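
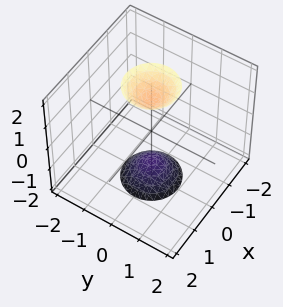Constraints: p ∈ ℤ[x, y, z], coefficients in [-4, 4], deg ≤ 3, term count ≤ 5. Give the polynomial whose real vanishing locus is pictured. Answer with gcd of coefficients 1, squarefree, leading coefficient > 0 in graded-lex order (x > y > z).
(a) I count 2 distinct pieces. Treating them together as one polynomial.
(b) deg p = 2. Two separate bowl-shaped sheets opening away from each other; a quadric.
(c) By symmetry, the surface is invariant under rotation about z: p = q(x² + y², z); the z ↦ −z reflection is a symmetry, so z appears only in even powers.
(d) From the visible intercepts: a circular section at z = -2 has radius between 0 and 1; it misses every integer gridline on the y-axis.
(e) These observations pin down the coefficients.

3*x^2 + 3*y^2 - z^2 + 2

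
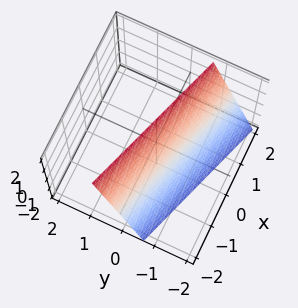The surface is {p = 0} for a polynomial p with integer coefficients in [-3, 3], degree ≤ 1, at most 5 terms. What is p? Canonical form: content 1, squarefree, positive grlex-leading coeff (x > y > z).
deg p = 1. Every cross-section is a straight line — this is a plane.
Observable constraints: it meets the x-axis at x = -2 (among the integer gridlines); one z-axis crossing is at z = 2.
Putting this together gives p.

x + 3*y - z + 2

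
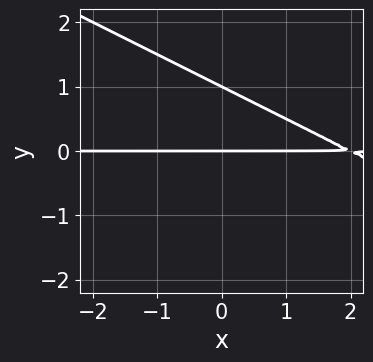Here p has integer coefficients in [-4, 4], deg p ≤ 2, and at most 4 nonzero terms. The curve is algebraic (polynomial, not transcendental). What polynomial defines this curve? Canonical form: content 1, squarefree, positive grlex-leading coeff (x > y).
x*y + 2*y^2 - 2*y

(a) deg p = 2.
(b) Observable constraints: among the integer gridlines, it crosses the y-axis at y ∈ {0, 1}; the visible x-axis segment lies entirely on the curve.
(c) Fitting integer coefficients to these (and the overall shape) gives p.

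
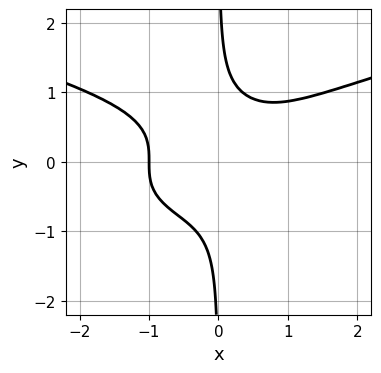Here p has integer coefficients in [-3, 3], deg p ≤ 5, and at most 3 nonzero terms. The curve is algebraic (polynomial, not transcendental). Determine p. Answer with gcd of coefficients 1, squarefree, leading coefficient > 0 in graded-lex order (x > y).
1. The degree is 4 — no degree-3 curve has this shape.
2. Against the integer gridlines: it crosses the x-axis at the gridline x = -1; no y-intercept at any integer in the box.
3. The integer polynomial consistent with all of this is the stated p.

3*x*y^3 - x^3 - 1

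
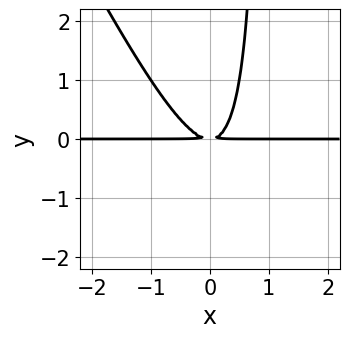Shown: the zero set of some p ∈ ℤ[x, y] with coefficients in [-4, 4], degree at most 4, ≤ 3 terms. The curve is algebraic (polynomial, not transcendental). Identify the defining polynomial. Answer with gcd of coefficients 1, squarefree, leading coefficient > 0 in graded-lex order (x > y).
(a) deg p = 3.
(b) Checking where it meets the axes: the visible x-axis segment lies entirely on the curve.
(c) Solving for integer coefficients yields p as stated.

2*x^2*y + x*y^2 - y^2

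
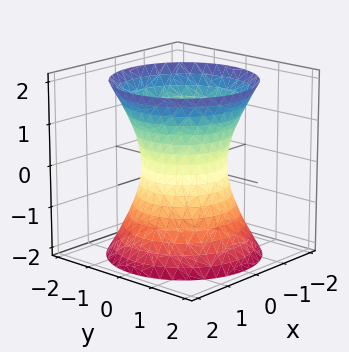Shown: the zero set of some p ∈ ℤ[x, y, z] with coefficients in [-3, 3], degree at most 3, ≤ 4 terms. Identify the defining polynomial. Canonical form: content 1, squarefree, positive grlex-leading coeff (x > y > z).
Degree: a generic line meets the surface in up to 2 points, so deg p = 2.
By symmetry, the z-axis is an axis of rotation, so x and y enter only as x² + y².
Checking where it meets the axes: it misses every integer gridline on the z-axis; a circular section at z = 1 has radius between 1 and 2; among the integer gridlines, it crosses the y-axis at y ∈ {-1, 1}; the x-axis gridline crossings are at x ∈ {-1, 1}.
Matching integer coefficients to the picture gives p.

2*x^2 + 2*y^2 - z^2 - 2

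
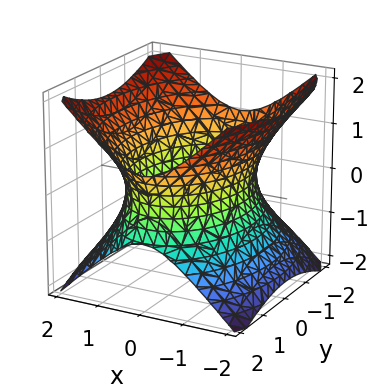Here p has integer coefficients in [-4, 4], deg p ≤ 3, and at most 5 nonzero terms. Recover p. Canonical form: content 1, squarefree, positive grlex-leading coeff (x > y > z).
2*x^2 + y^2 - 2*z^2 - 3

(a) deg p = 2.
(b) Symmetries: the x ↦ −x reflection is a symmetry, so x appears only in even powers; the z ↦ −z reflection is a symmetry, so z appears only in even powers; the y ↦ −y reflection is a symmetry, so y appears only in even powers.
(c) From the axis intercepts and sections: no z-intercept at any integer in the box.
(d) Matching integer coefficients to the picture gives p.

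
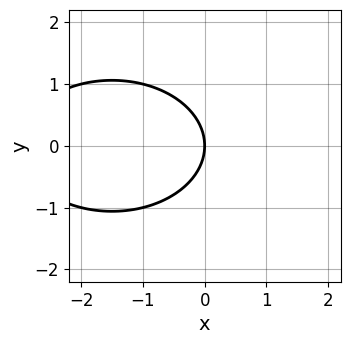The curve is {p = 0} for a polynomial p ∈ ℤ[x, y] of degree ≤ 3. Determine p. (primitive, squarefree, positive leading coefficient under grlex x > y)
First, the degree is 2 — the shape is more complex than any degree-1 curve.
Then, symmetries: it's symmetric under y → −y, forcing even powers of y.
Next, against the integer gridlines: it meets the y-axis at y = 0 (among the integer gridlines); one x-axis crossing is at x = 0.
Finally, the integer polynomial consistent with all of this is the stated p.

x^2 + 2*y^2 + 3*x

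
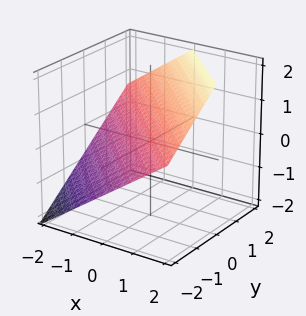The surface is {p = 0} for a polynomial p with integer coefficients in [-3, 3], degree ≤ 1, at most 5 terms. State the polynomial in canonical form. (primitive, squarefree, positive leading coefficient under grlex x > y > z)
(a) The degree is 1 — every cross-section is a straight line — this is a plane.
(b) From the axis intercepts and sections: it meets the y-axis at y = -1 (among the integer gridlines); it crosses the x-axis at the gridline x = -1.
(c) These observations pin down the coefficients.

2*x + 2*y - 3*z + 2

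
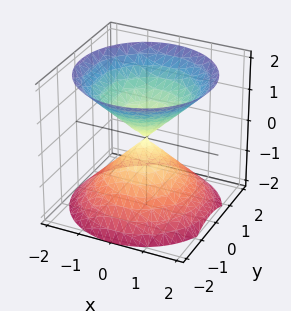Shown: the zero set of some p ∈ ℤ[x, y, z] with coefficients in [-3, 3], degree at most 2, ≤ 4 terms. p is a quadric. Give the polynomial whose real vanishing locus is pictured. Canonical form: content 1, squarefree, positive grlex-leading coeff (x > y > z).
x^2 + y^2 - z^2

First, I count 2 distinct pieces. They look like related sheets of one shape, so recover p as a whole.
Then, deg p = 2. A double cone through the origin; a quadric.
Next, symmetries: the surface is invariant under rotation about z: p = q(x² + y², z); it's symmetric under z → −z, forcing even powers of z.
Next, from the axis intercepts and sections: it meets the y-axis at y = 0 (among the integer gridlines); it crosses the z-axis at the gridline z = 0; one x-axis crossing is at x = 0; a circular section at z = 1 has radius exactly 1.
Finally, together with the visible shape, these determine p as stated.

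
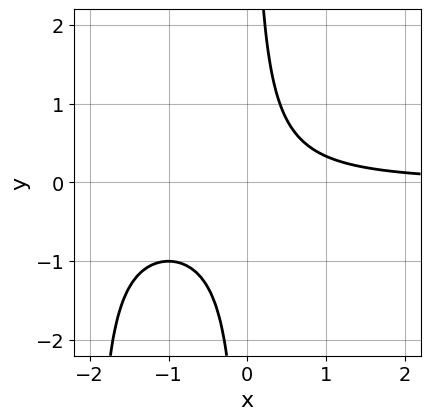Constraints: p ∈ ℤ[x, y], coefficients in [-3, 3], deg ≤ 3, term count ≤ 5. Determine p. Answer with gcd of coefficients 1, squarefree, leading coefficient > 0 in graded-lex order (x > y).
x^2*y + 2*x*y - 1

(a) Degree: a generic line meets the curve in up to 3 points, so deg p = 3.
(b) Observable constraints: it misses every integer gridline on the x-axis; it misses every integer gridline on the y-axis.
(c) Solving for integer coefficients yields p as stated.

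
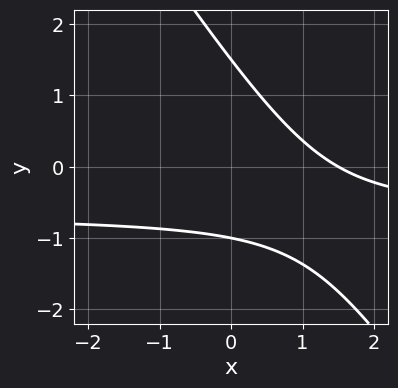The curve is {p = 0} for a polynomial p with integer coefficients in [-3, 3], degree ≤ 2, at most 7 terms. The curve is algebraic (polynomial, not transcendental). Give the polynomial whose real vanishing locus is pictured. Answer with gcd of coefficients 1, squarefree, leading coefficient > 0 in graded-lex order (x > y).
1. deg p = 2. The shape is more complex than any degree-1 curve.
2. Reading off the gridlines: one y-axis crossing is at y = -1.
3. These observations pin down the coefficients.

3*x*y + 2*y^2 + 2*x - y - 3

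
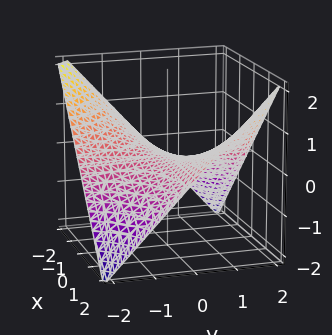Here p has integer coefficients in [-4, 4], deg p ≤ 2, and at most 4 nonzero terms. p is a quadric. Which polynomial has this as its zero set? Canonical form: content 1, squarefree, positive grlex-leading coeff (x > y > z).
x*y - 2*z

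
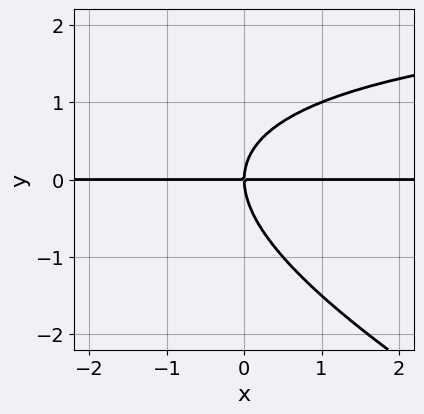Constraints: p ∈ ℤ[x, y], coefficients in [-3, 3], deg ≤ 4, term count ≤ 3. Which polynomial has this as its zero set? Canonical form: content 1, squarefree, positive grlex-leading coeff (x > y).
First, deg p = 3.
Next, reading off the gridlines: the visible x-axis segment lies entirely on the curve; it crosses the y-axis at the gridline y = 0.
Finally, the integer polynomial consistent with all of this is the stated p.

x*y^2 + 2*y^3 - 3*x*y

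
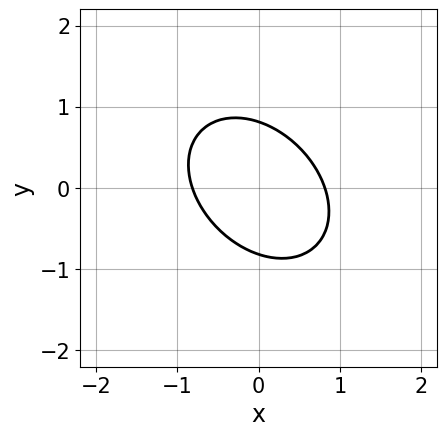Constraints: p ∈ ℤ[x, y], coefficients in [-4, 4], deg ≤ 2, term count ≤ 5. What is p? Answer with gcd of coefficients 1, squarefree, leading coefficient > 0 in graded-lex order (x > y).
3*x^2 + 2*x*y + 3*y^2 - 2

1. The degree is 2 — no degree-1 curve has this shape.
2. Matching integer coefficients to the picture gives p.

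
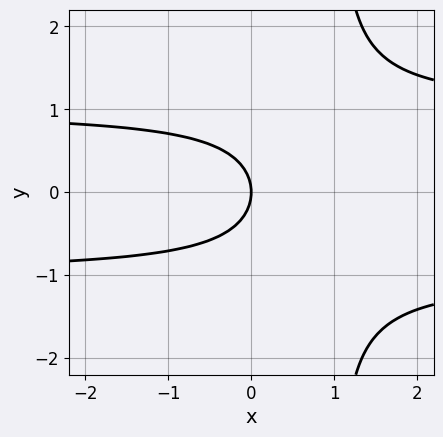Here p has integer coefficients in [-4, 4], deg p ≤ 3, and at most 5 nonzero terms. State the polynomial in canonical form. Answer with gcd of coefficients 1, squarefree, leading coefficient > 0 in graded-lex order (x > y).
First, deg p = 3. No degree-2 curve has this shape.
Then, symmetries: mirror symmetry y ↦ −y ⇒ only even powers of y.
Then, against the integer gridlines: it meets the x-axis at x = 0 (among the integer gridlines); it meets the y-axis at y = 0 (among the integer gridlines).
Finally, fitting integer coefficients to these (and the overall shape) gives p.

x*y^2 - y^2 - x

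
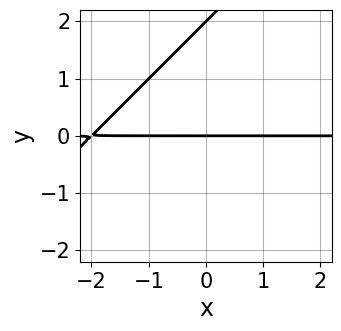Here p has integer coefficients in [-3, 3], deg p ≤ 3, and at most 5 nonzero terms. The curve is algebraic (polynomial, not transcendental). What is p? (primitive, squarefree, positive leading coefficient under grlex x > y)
x*y - y^2 + 2*y

deg p = 2. The shape is more complex than any degree-1 curve.
Observable constraints: the y-axis gridline crossings are at y ∈ {0, 2}; every point of the x-axis in the box is on the curve.
Together with the visible shape, these determine p as stated.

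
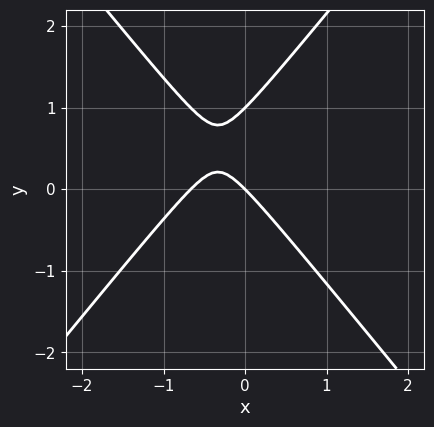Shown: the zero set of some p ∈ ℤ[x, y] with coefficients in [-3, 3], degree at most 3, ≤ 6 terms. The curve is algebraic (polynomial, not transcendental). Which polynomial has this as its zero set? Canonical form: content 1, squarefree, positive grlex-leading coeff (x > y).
3*x^2 - 2*y^2 + 2*x + 2*y

(a) deg p = 2. A generic line meets the curve in up to 2 points.
(b) Against the integer gridlines: one x-axis crossing is at x = 0; the y-axis gridline crossings are at y ∈ {0, 1}.
(c) Fitting integer coefficients to these (and the overall shape) gives p.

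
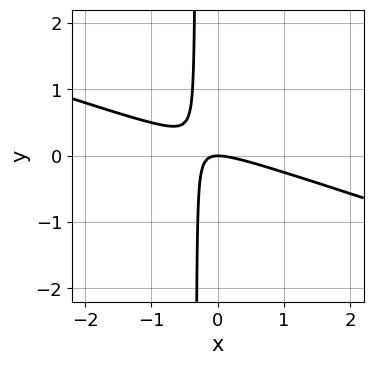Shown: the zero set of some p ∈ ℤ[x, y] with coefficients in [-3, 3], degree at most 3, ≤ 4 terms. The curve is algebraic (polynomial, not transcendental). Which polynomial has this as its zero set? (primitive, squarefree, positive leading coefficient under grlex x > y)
First, the degree is 2 — a generic line meets the curve in up to 2 points.
Then, observable constraints: one y-axis crossing is at y = 0; one x-axis crossing is at x = 0.
Finally, solving for integer coefficients yields p as stated.

x^2 + 3*x*y + y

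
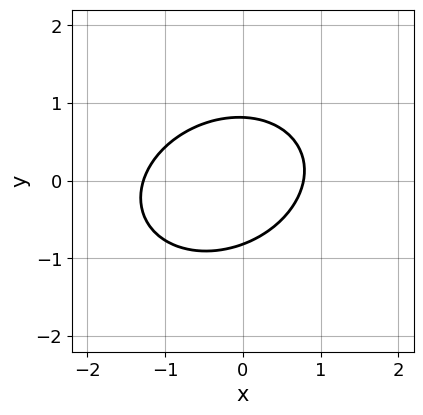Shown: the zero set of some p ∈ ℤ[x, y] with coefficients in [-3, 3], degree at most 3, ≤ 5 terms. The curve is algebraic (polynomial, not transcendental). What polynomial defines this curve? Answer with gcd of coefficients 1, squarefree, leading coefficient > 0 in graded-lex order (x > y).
2*x^2 - x*y + 3*y^2 + x - 2

1. Degree: the shape is more complex than any degree-1 curve, so deg p = 2.
2. The integer polynomial consistent with all of this is the stated p.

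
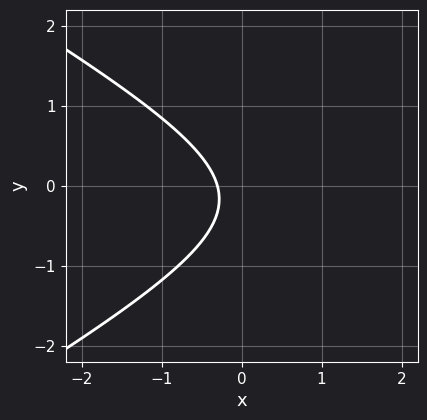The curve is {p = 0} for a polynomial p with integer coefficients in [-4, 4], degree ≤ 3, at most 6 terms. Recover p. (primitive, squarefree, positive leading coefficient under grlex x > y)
x^2 - 3*y^2 - 3*x - y - 1

(a) The degree is 2 — a generic line meets the curve in up to 2 points.
(b) Observable constraints: it misses every integer gridline on the y-axis.
(c) Matching integer coefficients to the picture gives p.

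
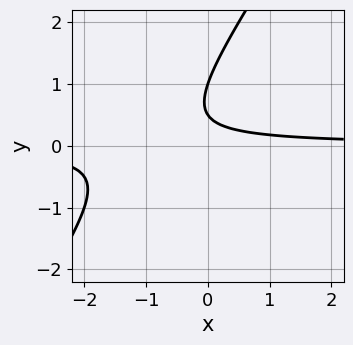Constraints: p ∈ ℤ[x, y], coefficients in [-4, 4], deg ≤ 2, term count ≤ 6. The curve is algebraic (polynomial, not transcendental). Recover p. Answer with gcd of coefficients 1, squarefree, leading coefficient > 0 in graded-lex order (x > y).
3*x*y - 2*y^2 + 3*y - 1

1. The degree is 2 — the shape is more complex than any degree-1 curve.
2. Checking where it meets the axes: it crosses the y-axis at the gridline y = 1; no x-intercept at any integer in the box.
3. Solving for integer coefficients yields p as stated.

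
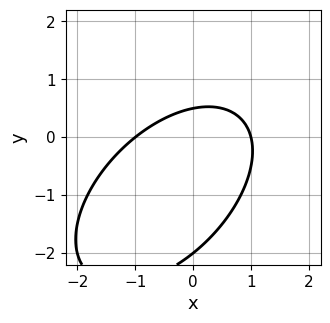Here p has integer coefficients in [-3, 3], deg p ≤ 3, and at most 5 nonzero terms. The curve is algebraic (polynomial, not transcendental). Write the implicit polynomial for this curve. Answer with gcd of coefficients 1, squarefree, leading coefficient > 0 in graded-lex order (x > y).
2*x^2 - 2*x*y + 2*y^2 + 3*y - 2

First, degree: a generic line meets the curve in up to 2 points, so deg p = 2.
Then, from the axis intercepts and sections: one y-axis crossing is at y = -2; the x-axis gridline crossings are at x ∈ {-1, 1}.
Finally, the integer polynomial consistent with all of this is the stated p.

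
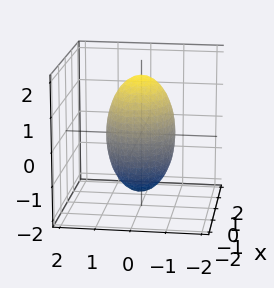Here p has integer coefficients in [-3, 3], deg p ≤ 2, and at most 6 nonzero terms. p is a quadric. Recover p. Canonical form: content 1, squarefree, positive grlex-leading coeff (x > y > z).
2*x^2 + 3*y^2 + z^2 - 3

deg p = 2. A closed, bounded, convex surface; a quadric.
Symmetries: the x ↦ −x reflection is a symmetry, so x appears only in even powers; mirror symmetry z ↦ −z ⇒ only even powers of z; it's symmetric under y → −y, forcing even powers of y.
Observable constraints: the y-axis gridline crossings are at y ∈ {-1, 1}.
Putting this together gives p.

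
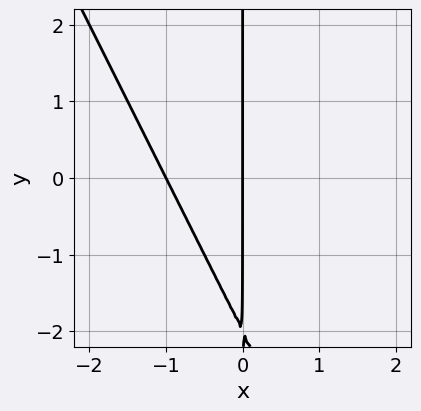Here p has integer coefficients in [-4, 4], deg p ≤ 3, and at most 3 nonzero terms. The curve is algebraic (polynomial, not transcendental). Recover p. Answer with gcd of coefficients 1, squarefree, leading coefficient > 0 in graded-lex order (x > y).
2*x^2 + x*y + 2*x

1. deg p = 2.
2. Observable constraints: among the integer gridlines, it crosses the x-axis at x ∈ {-1, 0}; the visible y-axis segment lies entirely on the curve.
3. The integer polynomial consistent with all of this is the stated p.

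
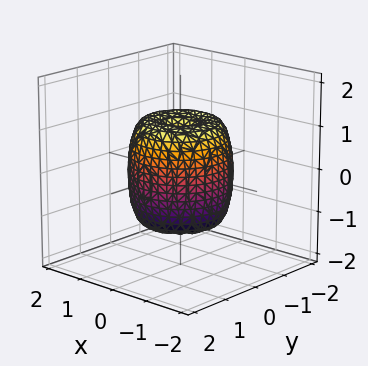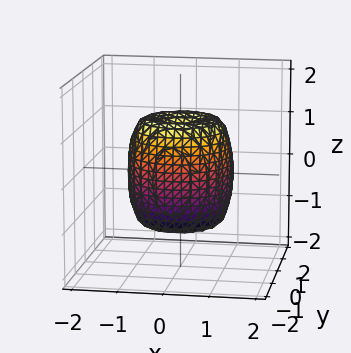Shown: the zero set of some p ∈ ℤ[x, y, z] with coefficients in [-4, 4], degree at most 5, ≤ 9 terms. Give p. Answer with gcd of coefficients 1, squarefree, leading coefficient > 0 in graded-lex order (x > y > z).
The degree is 4 — a generic line meets the surface in up to 4 points.
By symmetry, every cross-section ⟂ z is a circle, so x, y appear only via x² + y².
Checking where it meets the axes: the z-axis gridline crossings are at z ∈ {-1, 1}; a circular section at z = -1 has radius exactly 1.
These observations pin down the coefficients.

2*x^4 + 4*x^2*y^2 + 2*y^4 - 2*x^2 - 2*y^2 + z^2 - 1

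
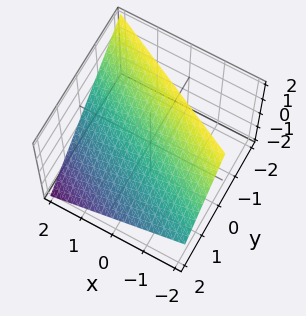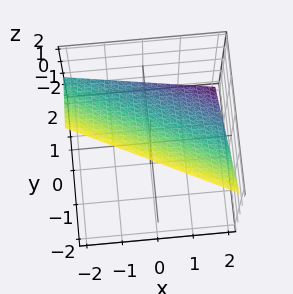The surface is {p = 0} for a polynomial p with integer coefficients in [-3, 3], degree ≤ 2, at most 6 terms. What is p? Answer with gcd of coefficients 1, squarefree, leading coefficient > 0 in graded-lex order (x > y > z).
(a) deg p = 1.
(b) From the visible intercepts: it crosses the y-axis at the gridline y = 1; it crosses the z-axis at the gridline z = 1; it crosses the x-axis at the gridline x = 2.
(c) Solving for integer coefficients yields p as stated.

x + 2*y + 2*z - 2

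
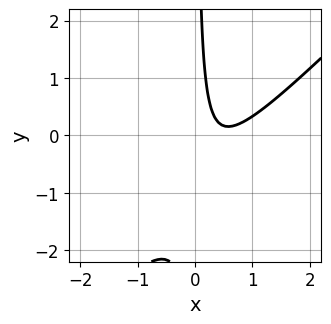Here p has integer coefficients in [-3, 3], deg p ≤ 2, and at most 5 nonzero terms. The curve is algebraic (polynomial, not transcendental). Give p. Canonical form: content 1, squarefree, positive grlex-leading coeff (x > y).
3*x^2 - 3*x*y - 3*x + 1

1. The degree is 2 — a generic line meets the curve in up to 2 points.
2. Observable constraints: no y-intercept at any integer in the box; it misses every integer gridline on the x-axis.
3. Assembling these constraints gives the stated polynomial.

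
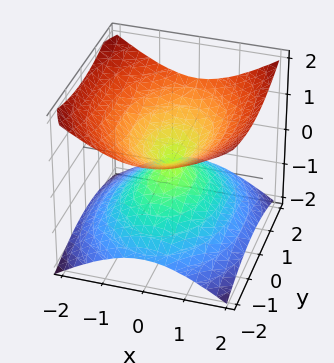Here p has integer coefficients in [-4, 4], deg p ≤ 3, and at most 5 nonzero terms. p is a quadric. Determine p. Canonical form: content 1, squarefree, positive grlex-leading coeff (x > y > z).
2*x^2 + y^2 - 3*z^2

(a) Degree: a double cone through the origin; a quadric, so deg p = 2.
(b) Symmetries: it's symmetric under x → −x, forcing even powers of x; mirror symmetry z ↦ −z ⇒ only even powers of z; the y ↦ −y reflection is a symmetry, so y appears only in even powers.
(c) Observable constraints: one x-axis crossing is at x = 0; one z-axis crossing is at z = 0; it meets the y-axis at y = 0 (among the integer gridlines).
(d) The integer polynomial consistent with all of this is the stated p.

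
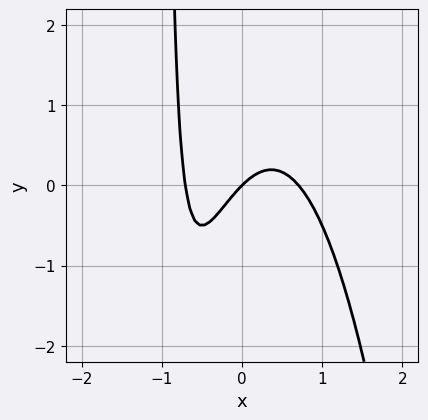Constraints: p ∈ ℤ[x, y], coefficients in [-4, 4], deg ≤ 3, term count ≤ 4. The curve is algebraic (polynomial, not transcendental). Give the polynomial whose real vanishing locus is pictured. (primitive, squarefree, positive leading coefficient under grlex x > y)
2*x^3 + x*y - x + y

First, the degree is 3 — the shape is more complex than any degree-2 curve.
Next, against the integer gridlines: it crosses the x-axis at the gridline x = 0; it meets the y-axis at y = 0 (among the integer gridlines).
Finally, these observations pin down the coefficients.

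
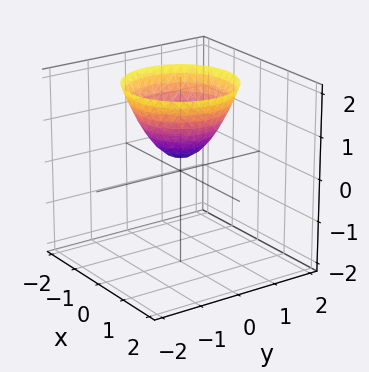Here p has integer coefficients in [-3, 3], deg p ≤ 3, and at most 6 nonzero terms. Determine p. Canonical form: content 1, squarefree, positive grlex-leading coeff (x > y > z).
(a) Degree: a generic line meets the surface in up to 2 points, so deg p = 2.
(b) By symmetry, the surface is invariant under rotation about z: p = q(x² + y², z).
(c) From the axis intercepts and sections: no y-intercept at any integer in the box; the surface avoids every integer x-axis point in the box.
(d) Assembling these constraints gives the stated polynomial.

3*x^2 + 3*y^2 - 3*z + 1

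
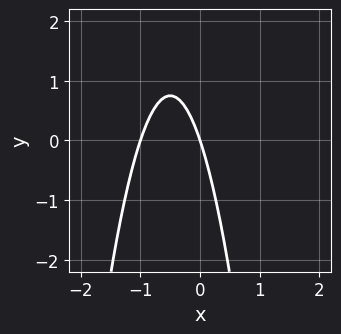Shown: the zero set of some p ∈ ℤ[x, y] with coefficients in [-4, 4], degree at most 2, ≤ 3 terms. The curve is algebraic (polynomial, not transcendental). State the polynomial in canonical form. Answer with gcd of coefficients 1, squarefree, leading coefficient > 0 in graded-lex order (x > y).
3*x^2 + 3*x + y

1. deg p = 2. No degree-1 curve has this shape.
2. Against the integer gridlines: it crosses the y-axis at the gridline y = 0; the x-axis gridline crossings are at x ∈ {-1, 0}.
3. Putting this together gives p.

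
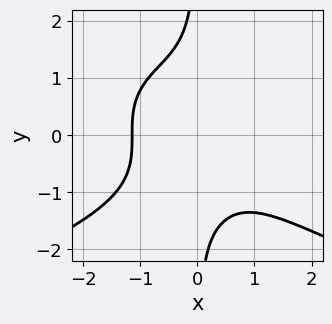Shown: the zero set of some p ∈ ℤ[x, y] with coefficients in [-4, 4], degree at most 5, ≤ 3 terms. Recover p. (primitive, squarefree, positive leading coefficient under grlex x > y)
(a) Degree: no degree-3 curve has this shape, so deg p = 4.
(b) Against the integer gridlines: the curve avoids every integer y-axis point in the box.
(c) Matching integer coefficients to the picture gives p.

2*x*y^3 + 2*x^3 + 3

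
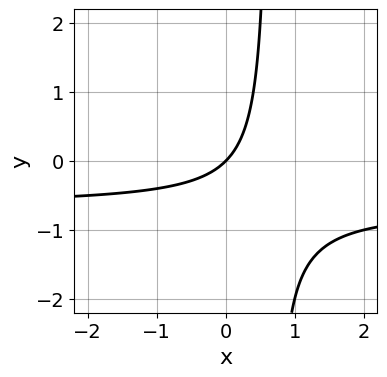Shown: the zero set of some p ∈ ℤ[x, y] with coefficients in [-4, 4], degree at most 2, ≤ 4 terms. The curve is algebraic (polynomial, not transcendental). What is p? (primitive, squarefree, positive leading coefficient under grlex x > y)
3*x*y + 2*x - 2*y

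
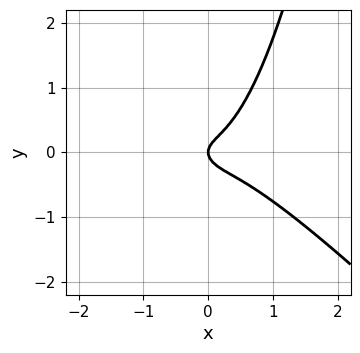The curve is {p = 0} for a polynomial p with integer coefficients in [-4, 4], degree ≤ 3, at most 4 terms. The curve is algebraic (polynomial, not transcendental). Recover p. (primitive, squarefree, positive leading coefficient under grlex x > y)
3*x^3 + 3*x^2*y - 3*y^2 + x

First, deg p = 3. No degree-2 curve has this shape.
Then, checking where it meets the axes: it meets the y-axis at y = 0 (among the integer gridlines); one x-axis crossing is at x = 0.
Finally, solving for integer coefficients yields p as stated.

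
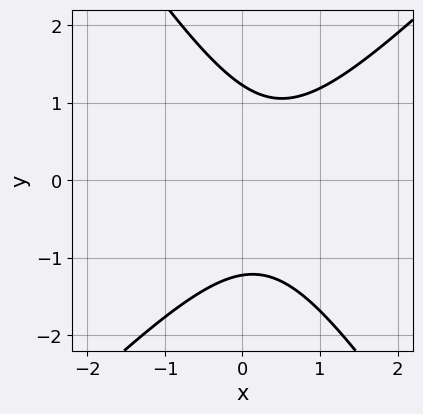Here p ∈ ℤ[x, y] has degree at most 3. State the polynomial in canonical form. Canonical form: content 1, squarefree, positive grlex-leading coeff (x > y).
3*x^2 - x*y - 2*y^2 - 2*x + 3

(a) deg p = 2. The shape is more complex than any degree-1 curve.
(b) Reading off the gridlines: it misses every integer gridline on the x-axis.
(c) Putting this together gives p.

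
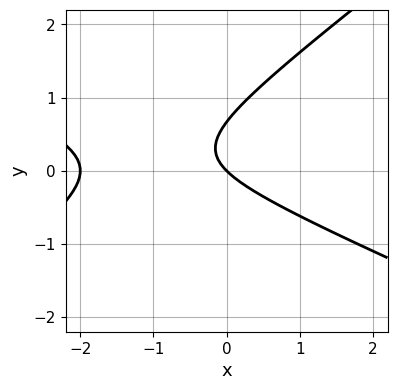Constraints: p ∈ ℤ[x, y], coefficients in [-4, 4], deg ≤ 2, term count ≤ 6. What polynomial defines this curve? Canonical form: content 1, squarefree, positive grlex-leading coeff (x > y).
x^2 + x*y - 3*y^2 + 2*x + 2*y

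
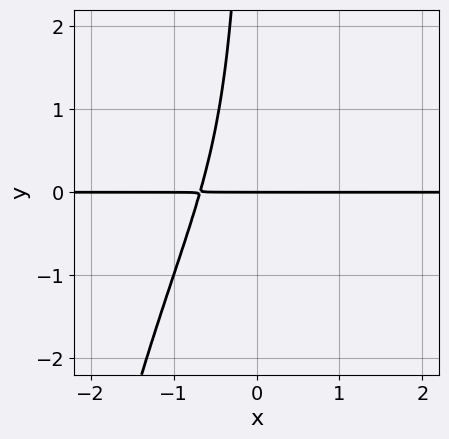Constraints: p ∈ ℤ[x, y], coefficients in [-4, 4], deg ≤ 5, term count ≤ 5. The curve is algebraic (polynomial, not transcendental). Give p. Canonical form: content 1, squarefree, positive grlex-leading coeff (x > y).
1. Degree: the shape is more complex than any degree-3 curve, so deg p = 4.
2. From the visible intercepts: every point of the x-axis in the box is on the curve; it crosses the y-axis at the gridline y = 0.
3. Fitting integer coefficients to these (and the overall shape) gives p.

x^3*y + x*y^2 + x*y + y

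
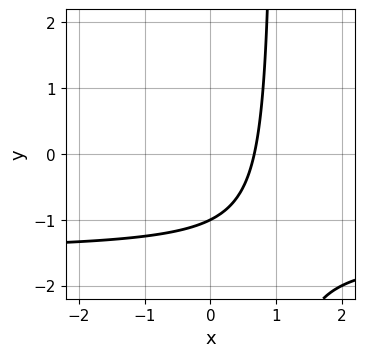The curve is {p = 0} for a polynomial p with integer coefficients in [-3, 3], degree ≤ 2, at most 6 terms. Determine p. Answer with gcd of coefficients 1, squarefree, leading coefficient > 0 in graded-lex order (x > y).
2*x*y + 3*x - 2*y - 2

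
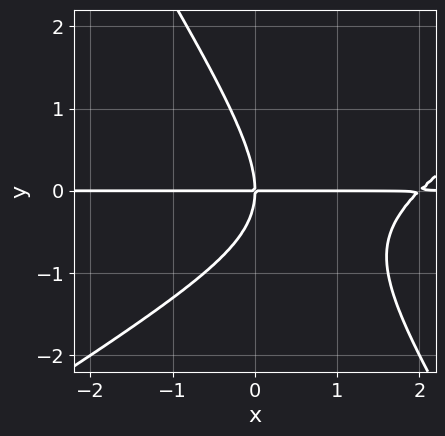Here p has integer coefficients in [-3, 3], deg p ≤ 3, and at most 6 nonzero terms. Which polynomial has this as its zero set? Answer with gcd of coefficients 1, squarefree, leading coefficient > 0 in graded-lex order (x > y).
x^2*y - x*y^2 - y^3 - 2*x*y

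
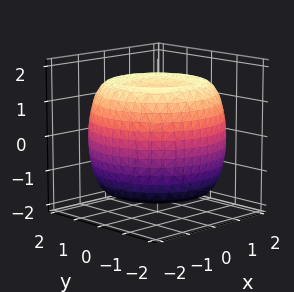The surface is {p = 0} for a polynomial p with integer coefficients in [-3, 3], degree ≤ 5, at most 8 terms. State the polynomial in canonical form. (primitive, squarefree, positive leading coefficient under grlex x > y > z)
deg p = 4.
Symmetries: rotational symmetry about the z-axis ⇒ p depends on x, y only through x² + y².
Observable constraints: a circular section at z = 1 has radius between 1 and 2.
These observations pin down the coefficients.

x^4 + 2*x^2*y^2 + y^4 - 3*x^2 - 3*y^2 + 2*z^2 - 3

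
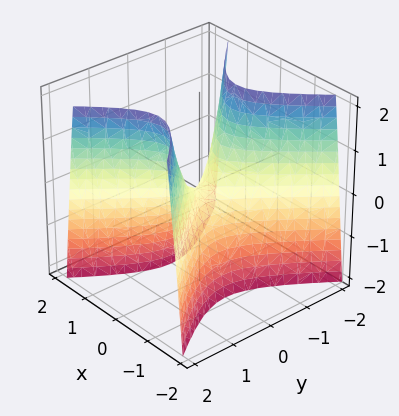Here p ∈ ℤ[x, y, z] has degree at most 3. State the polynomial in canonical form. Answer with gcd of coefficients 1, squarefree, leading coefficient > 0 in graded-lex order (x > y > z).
3*x^2 - 2*y^2 + z

First, the degree is 2 — a saddle surface; a quadric.
Next, symmetries: it's symmetric under y → −y, forcing even powers of y; the x ↦ −x reflection is a symmetry, so x appears only in even powers.
Next, from the visible intercepts: it crosses the y-axis at the gridline y = 0; it meets the z-axis at z = 0 (among the integer gridlines); it crosses the x-axis at the gridline x = 0.
Finally, the integer polynomial consistent with all of this is the stated p.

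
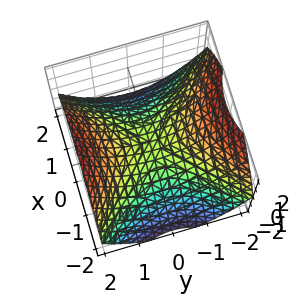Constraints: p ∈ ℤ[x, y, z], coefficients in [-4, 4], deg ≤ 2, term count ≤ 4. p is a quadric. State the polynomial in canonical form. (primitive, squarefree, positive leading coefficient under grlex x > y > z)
deg p = 2. A saddle surface; a quadric.
Symmetries: mirror symmetry y ↦ −y ⇒ only even powers of y; the x ↦ −x reflection is a symmetry, so x appears only in even powers.
Observable constraints: one x-axis crossing is at x = 0; it meets the y-axis at y = 0 (among the integer gridlines).
Together with the visible shape, these determine p as stated.

x^2 - y^2 + 2*z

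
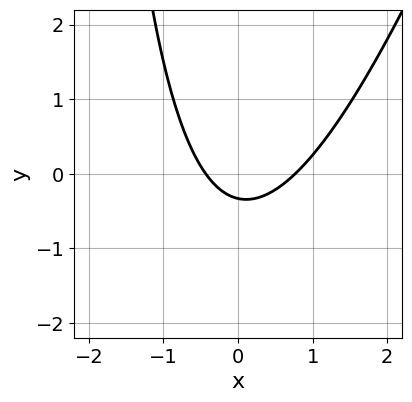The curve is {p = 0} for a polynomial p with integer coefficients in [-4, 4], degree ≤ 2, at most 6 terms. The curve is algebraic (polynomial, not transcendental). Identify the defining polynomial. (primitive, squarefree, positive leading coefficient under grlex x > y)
3*x^2 - x*y - x - 3*y - 1

deg p = 2. A generic line meets the curve in up to 2 points.
Solving for integer coefficients yields p as stated.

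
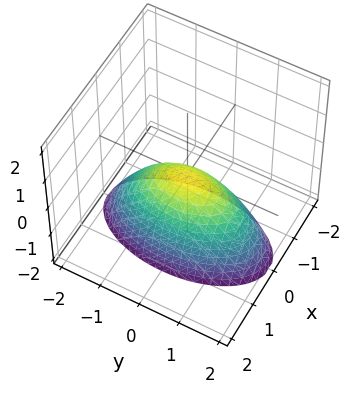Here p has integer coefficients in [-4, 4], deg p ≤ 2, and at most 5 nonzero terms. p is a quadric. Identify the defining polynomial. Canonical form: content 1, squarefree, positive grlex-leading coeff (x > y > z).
Degree: a paraboloid; a quadric, so deg p = 2.
Symmetries: mirror symmetry x ↦ −x ⇒ only even powers of x; mirror symmetry y ↦ −y ⇒ only even powers of y.
Reading off the gridlines: it crosses the x-axis at the gridline x = 0; it crosses the z-axis at the gridline z = 0.
The integer polynomial consistent with all of this is the stated p.

3*x^2 + y^2 + 2*z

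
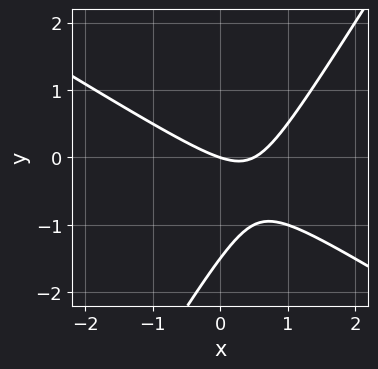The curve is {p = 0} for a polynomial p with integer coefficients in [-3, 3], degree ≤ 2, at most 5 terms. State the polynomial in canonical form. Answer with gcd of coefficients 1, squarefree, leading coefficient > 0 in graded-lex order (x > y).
First, deg p = 2. The shape is more complex than any degree-1 curve.
Then, reading off the gridlines: it meets the x-axis at x = 0 (among the integer gridlines); it crosses the y-axis at the gridline y = 0.
Finally, the integer polynomial consistent with all of this is the stated p.

2*x^2 + 2*x*y - 2*y^2 - x - 3*y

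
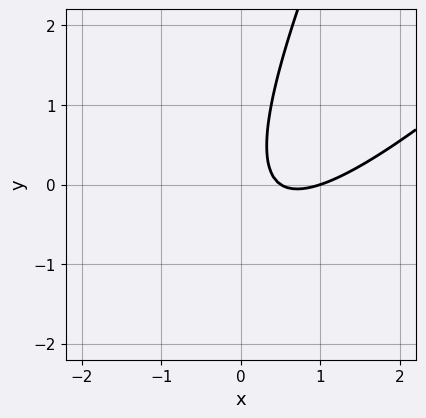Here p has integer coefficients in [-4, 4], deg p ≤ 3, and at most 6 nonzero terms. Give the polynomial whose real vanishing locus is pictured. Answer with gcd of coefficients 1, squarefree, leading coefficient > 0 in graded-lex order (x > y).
2*x^2 - 3*x*y + y^2 - 3*x + 1

First, deg p = 2.
Next, against the integer gridlines: no y-intercept at any integer in the box; one x-axis crossing is at x = 1.
Finally, together with the visible shape, these determine p as stated.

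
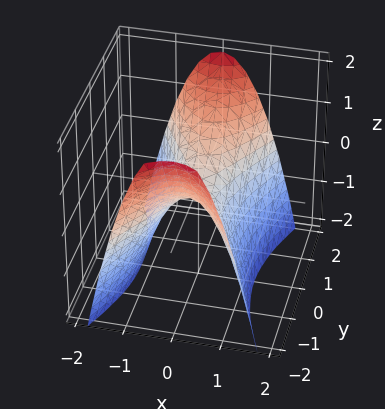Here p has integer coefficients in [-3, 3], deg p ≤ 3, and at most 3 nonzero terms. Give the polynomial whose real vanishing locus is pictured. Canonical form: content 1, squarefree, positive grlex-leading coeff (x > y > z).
1. The degree is 2 — a hyperbolic paraboloid; a quadric.
2. Symmetries: it's symmetric under x → −x, forcing even powers of x; it's symmetric under y → −y, forcing even powers of y.
3. Observable constraints: it meets the x-axis at x = 0 (among the integer gridlines); it crosses the y-axis at the gridline y = 0; it crosses the z-axis at the gridline z = 0.
4. The integer polynomial consistent with all of this is the stated p.

3*x^2 - y^2 + 2*z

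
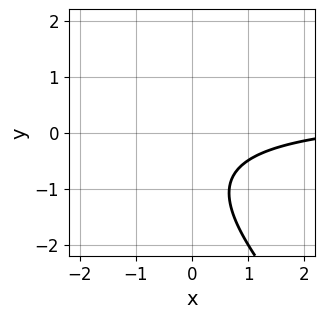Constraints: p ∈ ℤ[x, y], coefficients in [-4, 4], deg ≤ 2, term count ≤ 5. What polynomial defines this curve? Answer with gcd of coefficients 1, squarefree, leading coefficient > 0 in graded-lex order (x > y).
2*x*y + 2*y^2 - x + 3*y + 3

The degree is 2 — no degree-1 curve has this shape.
From the visible intercepts: no y-intercept at any integer in the box; no x-intercept at any integer in the box.
Putting this together gives p.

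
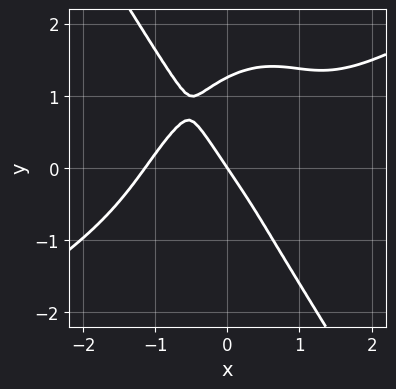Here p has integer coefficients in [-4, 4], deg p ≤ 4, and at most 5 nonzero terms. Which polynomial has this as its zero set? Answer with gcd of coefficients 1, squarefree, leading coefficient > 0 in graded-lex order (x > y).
1. Degree: no degree-3 curve has this shape, so deg p = 4.
2. Observable constraints: it meets the x-axis at x = 0 (among the integer gridlines); it crosses the y-axis at the gridline y = 0.
3. These observations pin down the coefficients.

2*x^4 - 3*x^3*y - y^4 + 3*x + 2*y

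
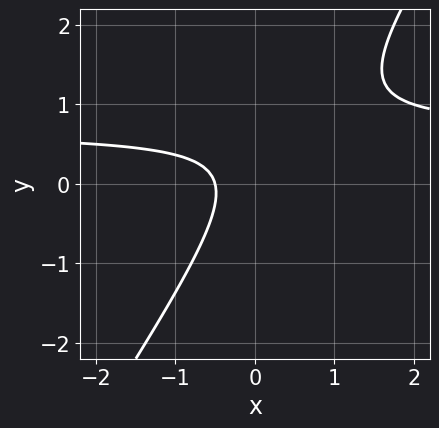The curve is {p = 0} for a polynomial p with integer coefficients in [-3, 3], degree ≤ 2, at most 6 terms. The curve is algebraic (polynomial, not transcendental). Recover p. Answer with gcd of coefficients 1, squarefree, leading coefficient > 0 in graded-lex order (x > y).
3*x*y - 2*y^2 - 2*x + y - 1

First, deg p = 2. No degree-1 curve has this shape.
Then, reading off the gridlines: it misses every integer gridline on the y-axis.
Finally, fitting integer coefficients to these (and the overall shape) gives p.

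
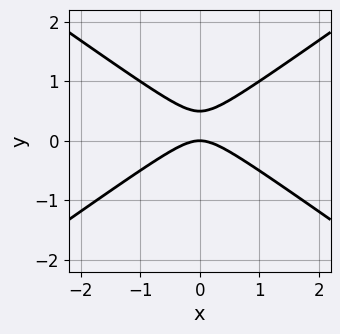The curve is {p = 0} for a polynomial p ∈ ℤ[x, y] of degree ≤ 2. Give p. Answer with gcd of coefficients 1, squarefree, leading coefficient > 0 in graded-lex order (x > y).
(a) Degree: the shape is more complex than any degree-1 curve, so deg p = 2.
(b) Symmetries: mirror symmetry x ↦ −x ⇒ only even powers of x.
(c) Reading off the gridlines: it crosses the x-axis at the gridline x = 0; it meets the y-axis at y = 0 (among the integer gridlines).
(d) Together with the visible shape, these determine p as stated.

x^2 - 2*y^2 + y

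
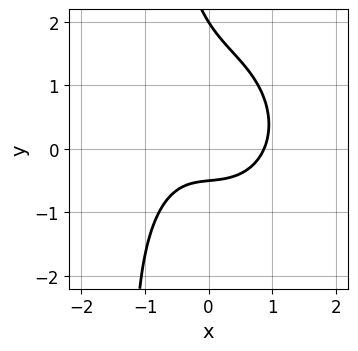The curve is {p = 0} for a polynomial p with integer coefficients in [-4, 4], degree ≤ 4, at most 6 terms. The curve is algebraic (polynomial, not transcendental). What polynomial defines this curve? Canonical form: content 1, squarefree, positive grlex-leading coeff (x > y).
3*x^3 + 2*x*y^2 + 2*y^2 - 3*y - 2

deg p = 3.
Observable constraints: one y-axis crossing is at y = 2.
Solving for integer coefficients yields p as stated.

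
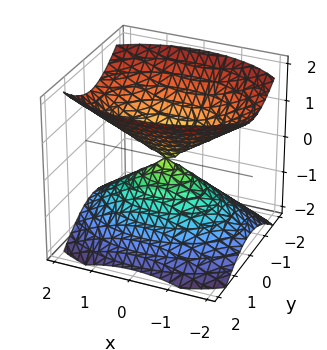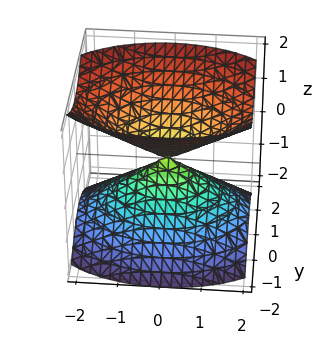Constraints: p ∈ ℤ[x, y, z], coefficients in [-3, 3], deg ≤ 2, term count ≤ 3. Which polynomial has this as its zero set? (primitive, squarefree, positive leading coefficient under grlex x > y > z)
x^2 + 2*y^2 - 2*z^2

1. I count 2 distinct pieces.
2. Degree: a double cone through the origin; a quadric, so deg p = 2.
3. Symmetries: the y ↦ −y reflection is a symmetry, so y appears only in even powers; it's symmetric under x → −x, forcing even powers of x; the z ↦ −z reflection is a symmetry, so z appears only in even powers.
4. From the axis intercepts and sections: it meets the x-axis at x = 0 (among the integer gridlines); it meets the z-axis at z = 0 (among the integer gridlines); it meets the y-axis at y = 0 (among the integer gridlines).
5. The integer polynomial consistent with all of this is the stated p.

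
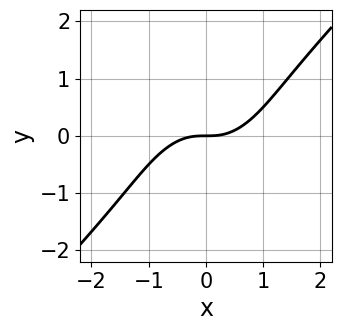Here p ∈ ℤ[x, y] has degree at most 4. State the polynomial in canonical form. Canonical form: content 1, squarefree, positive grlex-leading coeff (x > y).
2*x^3 - 3*x^2*y + 3*x*y^2 - 2*y^3 - 2*y

First, deg p = 3.
Then, observable constraints: it meets the x-axis at x = 0 (among the integer gridlines); it crosses the y-axis at the gridline y = 0.
Finally, fitting integer coefficients to these (and the overall shape) gives p.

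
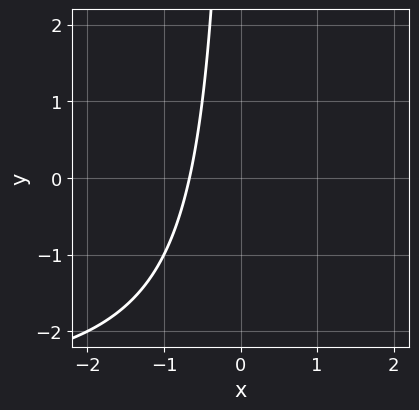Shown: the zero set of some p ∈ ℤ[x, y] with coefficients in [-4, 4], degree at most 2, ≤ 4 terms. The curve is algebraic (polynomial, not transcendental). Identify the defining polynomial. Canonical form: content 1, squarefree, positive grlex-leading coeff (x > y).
x*y + 3*x + 2

deg p = 2. No degree-1 curve has this shape.
From the visible intercepts: no y-intercept at any integer in the box.
These observations pin down the coefficients.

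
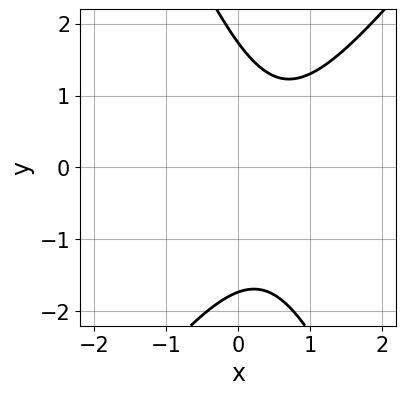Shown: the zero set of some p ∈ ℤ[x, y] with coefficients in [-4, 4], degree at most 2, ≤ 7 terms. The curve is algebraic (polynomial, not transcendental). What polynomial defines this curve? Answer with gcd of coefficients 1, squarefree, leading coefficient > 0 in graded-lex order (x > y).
(a) deg p = 2. No degree-1 curve has this shape.
(b) From the axis intercepts and sections: the curve avoids every integer x-axis point in the box.
(c) These observations pin down the coefficients.

3*x^2 - x*y - y^2 - 3*x + 3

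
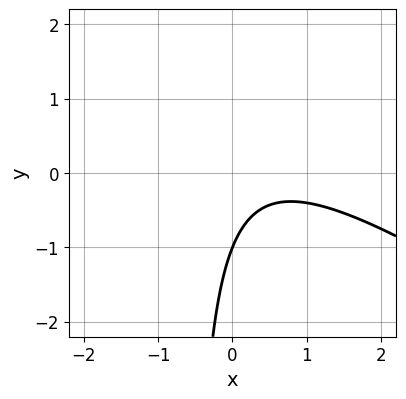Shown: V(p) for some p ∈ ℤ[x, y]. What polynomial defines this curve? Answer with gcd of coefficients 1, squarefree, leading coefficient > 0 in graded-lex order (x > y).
1. The degree is 2 — the shape is more complex than any degree-1 curve.
2. From the axis intercepts and sections: no x-intercept at any integer in the box; one y-axis crossing is at y = -1.
3. Together with the visible shape, these determine p as stated.

2*x^2 + 3*x*y - 2*x + 2*y + 2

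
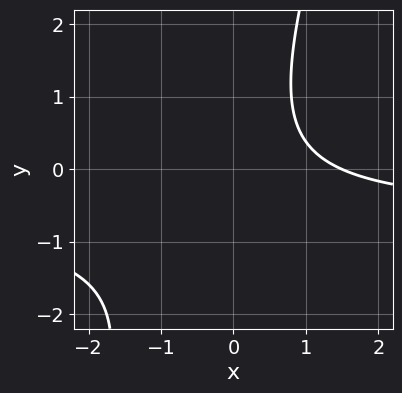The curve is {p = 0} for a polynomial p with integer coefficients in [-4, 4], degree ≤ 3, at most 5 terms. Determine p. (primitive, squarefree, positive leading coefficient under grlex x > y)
First, degree: the shape is more complex than any degree-1 curve, so deg p = 2.
Next, reading off the gridlines: no y-intercept at any integer in the box.
Finally, these observations pin down the coefficients.

3*x*y - y^2 + 2*x - 3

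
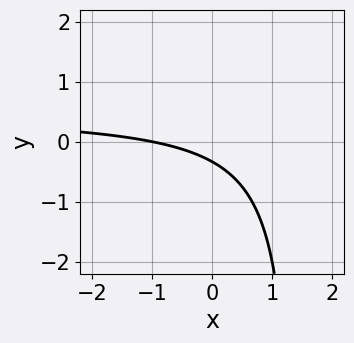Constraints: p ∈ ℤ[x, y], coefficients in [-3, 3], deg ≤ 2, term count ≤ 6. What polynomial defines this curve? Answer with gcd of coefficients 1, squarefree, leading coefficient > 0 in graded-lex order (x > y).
2*x*y - x - 3*y - 1

deg p = 2. No degree-1 curve has this shape.
Against the integer gridlines: one x-axis crossing is at x = -1.
Fitting integer coefficients to these (and the overall shape) gives p.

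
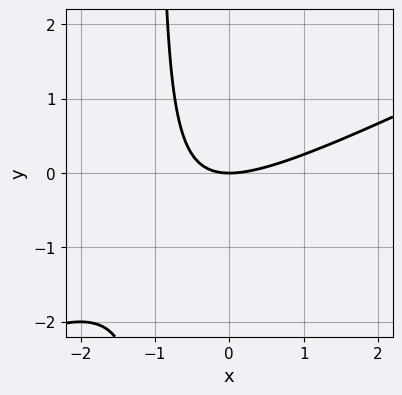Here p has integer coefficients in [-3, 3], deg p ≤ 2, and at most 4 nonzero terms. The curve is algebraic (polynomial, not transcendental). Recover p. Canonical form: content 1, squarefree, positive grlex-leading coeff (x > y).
x^2 - 2*x*y - 2*y

Degree: the shape is more complex than any degree-1 curve, so deg p = 2.
Checking where it meets the axes: it crosses the y-axis at the gridline y = 0; it meets the x-axis at x = 0 (among the integer gridlines).
Together with the visible shape, these determine p as stated.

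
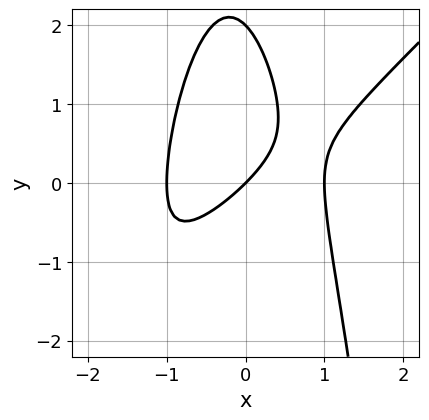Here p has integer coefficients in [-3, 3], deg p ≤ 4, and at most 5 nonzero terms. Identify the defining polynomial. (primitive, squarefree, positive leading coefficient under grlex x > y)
2*x^3 - 2*x^2*y - y^2 - 2*x + 2*y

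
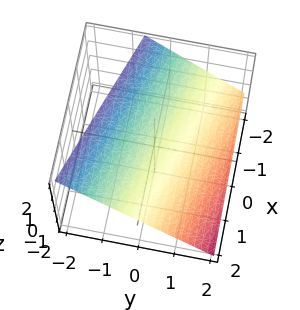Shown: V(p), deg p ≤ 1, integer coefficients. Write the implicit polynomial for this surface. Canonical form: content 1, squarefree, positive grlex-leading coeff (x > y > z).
(a) deg p = 1.
(b) Observable constraints: it meets the x-axis at x = 2 (among the integer gridlines).
(c) These observations pin down the coefficients.

x + 3*y + 3*z - 2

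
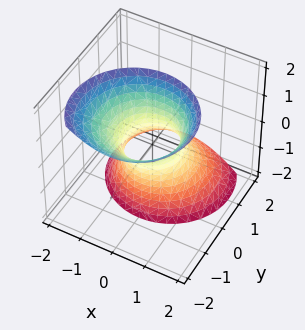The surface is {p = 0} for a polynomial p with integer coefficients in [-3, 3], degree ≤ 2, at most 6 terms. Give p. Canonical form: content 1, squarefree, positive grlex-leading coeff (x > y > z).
deg p = 2. The shape is more complex than any degree-1 surface.
From the axis intercepts and sections: no z-intercept at any integer in the box.
These observations pin down the coefficients.

3*x^2 + 3*y^2 + 3*y*z - z^2 - 2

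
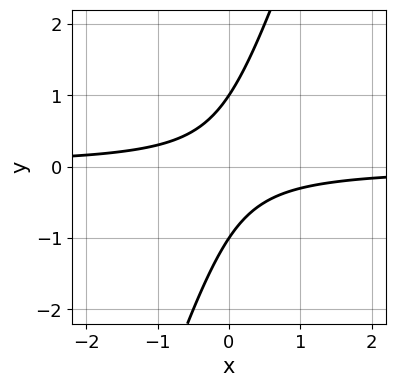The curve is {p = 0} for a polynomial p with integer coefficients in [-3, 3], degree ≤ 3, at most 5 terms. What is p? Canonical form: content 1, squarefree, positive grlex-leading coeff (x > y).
3*x*y - y^2 + 1

1. Degree: the shape is more complex than any degree-1 curve, so deg p = 2.
2. From the visible intercepts: the curve avoids every integer x-axis point in the box; among the integer gridlines, it crosses the y-axis at y ∈ {-1, 1}.
3. Assembling these constraints gives the stated polynomial.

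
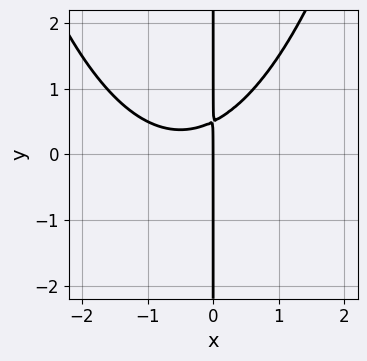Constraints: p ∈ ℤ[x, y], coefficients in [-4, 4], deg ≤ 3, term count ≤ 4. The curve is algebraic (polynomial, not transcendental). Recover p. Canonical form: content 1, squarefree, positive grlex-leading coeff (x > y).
x^3 + x^2 - 2*x*y + x

First, degree: the shape is more complex than any degree-2 curve, so deg p = 3.
Then, against the integer gridlines: one x-axis crossing is at x = 0; every point of the y-axis in the box is on the curve.
Finally, fitting integer coefficients to these (and the overall shape) gives p.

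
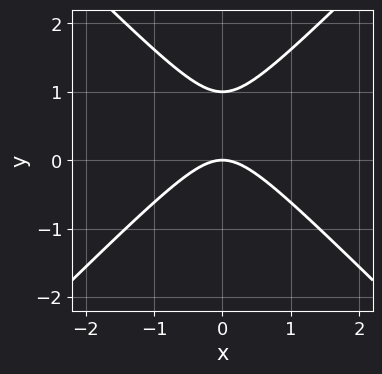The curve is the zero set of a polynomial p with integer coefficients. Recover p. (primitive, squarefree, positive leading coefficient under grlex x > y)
x^2 - y^2 + y

(a) Degree: a generic line meets the curve in up to 2 points, so deg p = 2.
(b) Symmetries: mirror symmetry x ↦ −x ⇒ only even powers of x.
(c) From the axis intercepts and sections: the y-axis gridline crossings are at y ∈ {0, 1}; it crosses the x-axis at the gridline x = 0.
(d) Together with the visible shape, these determine p as stated.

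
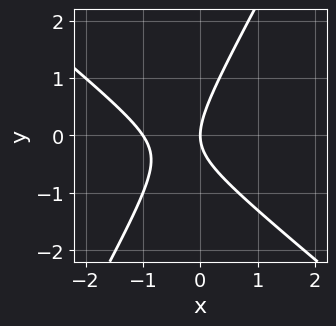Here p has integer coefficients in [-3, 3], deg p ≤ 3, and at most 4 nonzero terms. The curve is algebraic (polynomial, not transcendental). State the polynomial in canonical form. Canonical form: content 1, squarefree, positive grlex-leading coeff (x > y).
3*x^2 + 2*x*y - 2*y^2 + 3*x

(a) The degree is 2 — the shape is more complex than any degree-1 curve.
(b) From the axis intercepts and sections: it crosses the y-axis at the gridline y = 0; among the integer gridlines, it crosses the x-axis at x ∈ {-1, 0}.
(c) These observations pin down the coefficients.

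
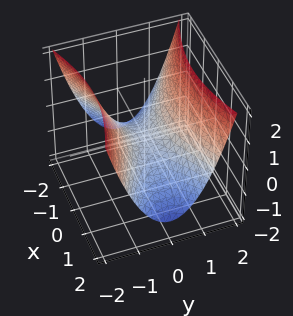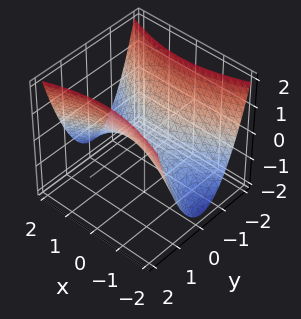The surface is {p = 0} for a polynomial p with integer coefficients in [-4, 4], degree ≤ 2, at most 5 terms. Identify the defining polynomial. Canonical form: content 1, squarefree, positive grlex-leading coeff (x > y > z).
x^2 - 3*y^2 + 3*z

First, degree: a saddle surface; a quadric, so deg p = 2.
Then, symmetries: it's symmetric under x → −x, forcing even powers of x; the y ↦ −y reflection is a symmetry, so y appears only in even powers.
Next, from the visible intercepts: one x-axis crossing is at x = 0; it crosses the z-axis at the gridline z = 0; it meets the y-axis at y = 0 (among the integer gridlines).
Finally, matching integer coefficients to the picture gives p.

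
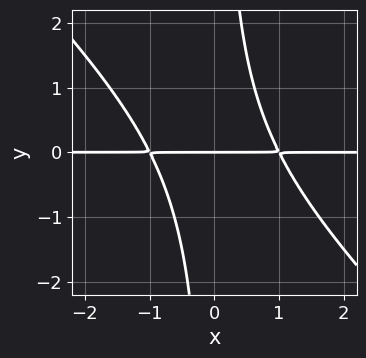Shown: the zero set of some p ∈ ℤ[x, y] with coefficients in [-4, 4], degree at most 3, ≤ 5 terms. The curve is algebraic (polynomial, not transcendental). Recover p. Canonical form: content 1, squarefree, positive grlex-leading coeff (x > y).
The degree is 3 — a generic line meets the curve in up to 3 points.
Checking where it meets the axes: it meets the y-axis at y = 0 (among the integer gridlines); every point of the x-axis in the box is on the curve.
The integer polynomial consistent with all of this is the stated p.

x^2*y + x*y^2 - y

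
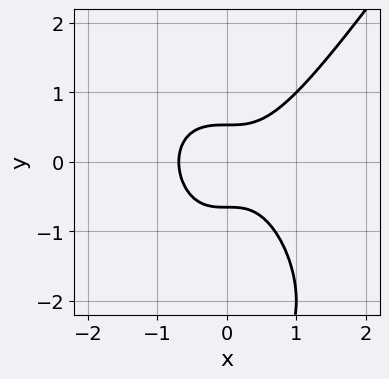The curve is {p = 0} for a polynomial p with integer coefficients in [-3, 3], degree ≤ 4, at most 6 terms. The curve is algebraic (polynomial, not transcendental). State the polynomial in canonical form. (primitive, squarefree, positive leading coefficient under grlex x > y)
deg p = 3. No degree-2 curve has this shape.
The integer polynomial consistent with all of this is the stated p.

3*x^3 - y^3 - 3*y^2 + 1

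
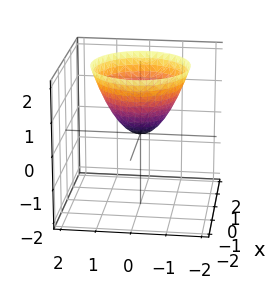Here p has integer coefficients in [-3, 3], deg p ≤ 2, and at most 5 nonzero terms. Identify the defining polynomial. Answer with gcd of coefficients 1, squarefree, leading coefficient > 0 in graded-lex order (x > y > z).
1. deg p = 2. A single bowl opening along one axis; a quadric.
2. Symmetries: rotational symmetry about the z-axis ⇒ p depends on x, y only through x² + y².
3. Checking where it meets the axes: a circular section at z = 2 has radius between 1 and 2; it crosses the z-axis at the gridline z = 0; it meets the x-axis at x = 0 (among the integer gridlines); one y-axis crossing is at y = 0.
4. Together with the visible shape, these determine p as stated.

x^2 + y^2 - z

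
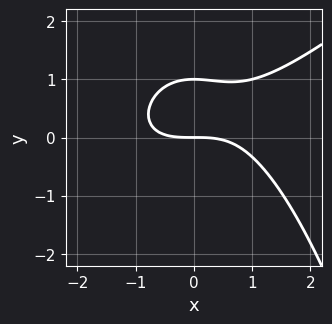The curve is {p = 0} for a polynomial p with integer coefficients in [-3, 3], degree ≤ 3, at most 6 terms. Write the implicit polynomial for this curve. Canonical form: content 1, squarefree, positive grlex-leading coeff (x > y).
1. deg p = 3.
2. Observable constraints: it meets the x-axis at x = 0 (among the integer gridlines); among the integer gridlines, it crosses the y-axis at y ∈ {0, 1}.
3. Fitting integer coefficients to these (and the overall shape) gives p.

x^3 - x^2*y - 3*y^2 + 3*y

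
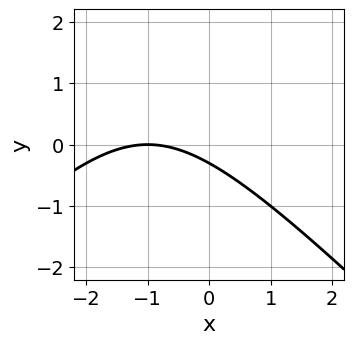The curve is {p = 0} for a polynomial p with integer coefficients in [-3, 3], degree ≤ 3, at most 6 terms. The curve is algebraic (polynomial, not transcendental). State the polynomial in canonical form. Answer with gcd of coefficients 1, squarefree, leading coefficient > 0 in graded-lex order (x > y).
x^2 - y^2 + 2*x + 3*y + 1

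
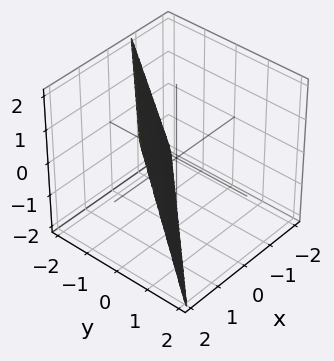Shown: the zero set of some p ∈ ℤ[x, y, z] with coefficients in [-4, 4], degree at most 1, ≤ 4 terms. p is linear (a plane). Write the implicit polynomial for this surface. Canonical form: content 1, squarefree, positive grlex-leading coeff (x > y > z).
deg p = 1. Every cross-section is a straight line — this is a plane.
Checking where it meets the axes: it crosses the z-axis at the gridline z = -2.
These observations pin down the coefficients.

3*x - 3*y - z - 2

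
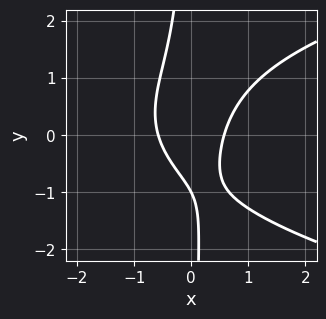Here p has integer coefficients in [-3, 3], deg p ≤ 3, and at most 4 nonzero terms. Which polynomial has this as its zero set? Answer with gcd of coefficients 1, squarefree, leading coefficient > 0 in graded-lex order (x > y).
(a) Degree: a generic line meets the curve in up to 3 points, so deg p = 3.
(b) From the axis intercepts and sections: one y-axis crossing is at y = -1.
(c) Putting this together gives p.

2*x*y^2 - 3*x^2 + y + 1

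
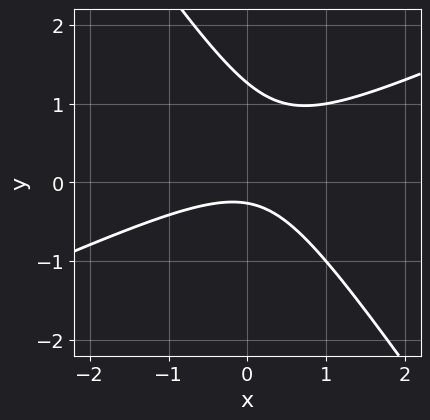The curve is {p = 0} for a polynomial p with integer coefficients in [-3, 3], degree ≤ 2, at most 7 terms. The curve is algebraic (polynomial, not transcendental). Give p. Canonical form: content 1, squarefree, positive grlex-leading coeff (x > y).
(a) deg p = 2. The shape is more complex than any degree-1 curve.
(b) Checking where it meets the axes: no x-intercept at any integer in the box.
(c) Solving for integer coefficients yields p as stated.

2*x^2 - 3*x*y - 3*y^2 + 3*y + 1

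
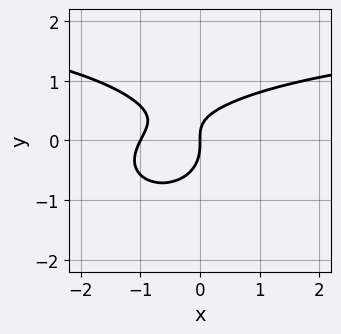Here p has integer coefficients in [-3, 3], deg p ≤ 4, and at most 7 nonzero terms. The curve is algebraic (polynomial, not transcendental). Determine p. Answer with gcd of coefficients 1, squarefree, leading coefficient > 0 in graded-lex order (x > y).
(a) Degree: the shape is more complex than any degree-2 curve, so deg p = 3.
(b) Checking where it meets the axes: it meets the y-axis at y = 0 (among the integer gridlines); the x-axis gridline crossings are at x ∈ {-1, 0}.
(c) Solving for integer coefficients yields p as stated.

x^2*y + 3*y^3 - 2*x^2 + 2*x*y - 2*x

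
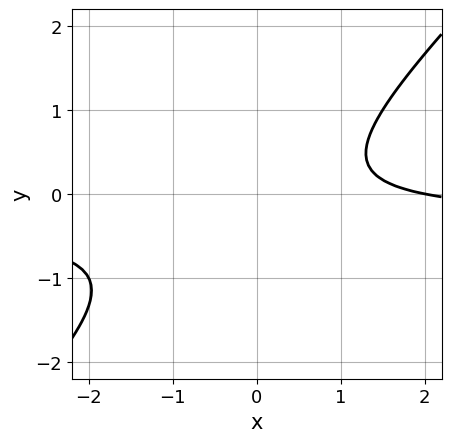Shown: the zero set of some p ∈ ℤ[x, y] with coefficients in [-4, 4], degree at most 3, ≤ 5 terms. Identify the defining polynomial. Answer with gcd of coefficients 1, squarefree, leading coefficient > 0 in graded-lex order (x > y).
1. Degree: a generic line meets the curve in up to 2 points, so deg p = 2.
2. From the visible intercepts: it crosses the x-axis at the gridline x = 2; the curve avoids every integer y-axis point in the box.
3. Putting this together gives p.

3*x*y - 3*y^2 + x - y - 2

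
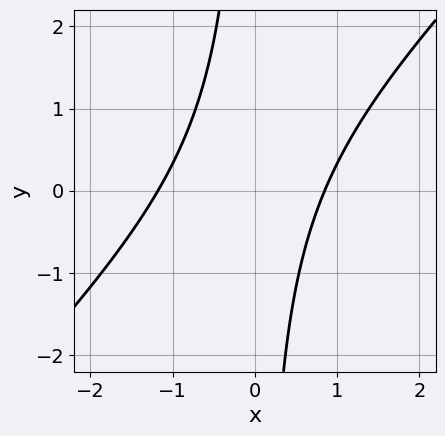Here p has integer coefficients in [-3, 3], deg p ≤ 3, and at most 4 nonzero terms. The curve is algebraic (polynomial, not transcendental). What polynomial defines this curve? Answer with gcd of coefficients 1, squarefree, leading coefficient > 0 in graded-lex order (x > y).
(a) The degree is 2 — the shape is more complex than any degree-1 curve.
(b) Observable constraints: no y-intercept at any integer in the box.
(c) The integer polynomial consistent with all of this is the stated p.

3*x^2 - 3*x*y + x - 3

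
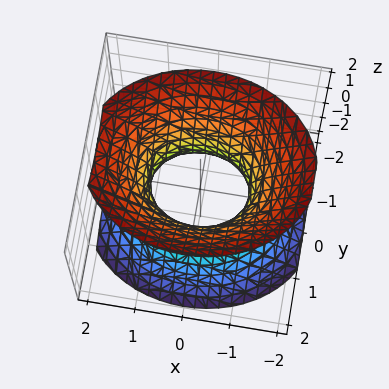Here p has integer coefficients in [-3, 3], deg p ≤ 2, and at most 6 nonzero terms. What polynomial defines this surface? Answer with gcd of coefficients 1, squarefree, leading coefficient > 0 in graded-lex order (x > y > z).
(a) The degree is 2 — one connected sheet with a waist; a quadric.
(b) Symmetries: the z ↦ −z reflection is a symmetry, so z appears only in even powers; it's symmetric under y → −y, forcing even powers of y; it's symmetric under x → −x, forcing even powers of x.
(c) Observable constraints: the x-axis gridline crossings are at x ∈ {-1, 1}; it misses every integer gridline on the z-axis.
(d) Putting this together gives p.

2*x^2 + 3*y^2 - 2*z^2 - 2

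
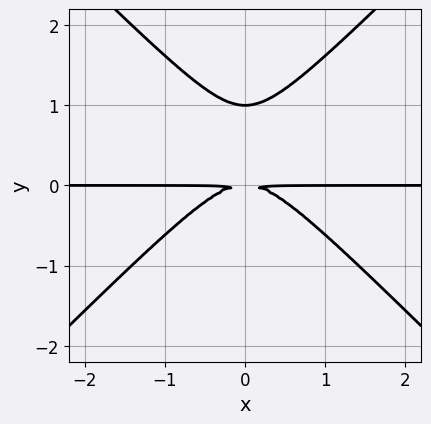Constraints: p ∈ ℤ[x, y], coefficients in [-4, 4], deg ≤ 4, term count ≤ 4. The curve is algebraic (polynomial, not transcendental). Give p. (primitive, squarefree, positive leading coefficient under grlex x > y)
First, the degree is 3 — no degree-2 curve has this shape.
Then, symmetries: mirror symmetry x ↦ −x ⇒ only even powers of x.
Next, reading off the gridlines: every point of the x-axis in the box is on the curve; one y-axis crossing is at y = 1.
Finally, these observations pin down the coefficients.

x^2*y - y^3 + y^2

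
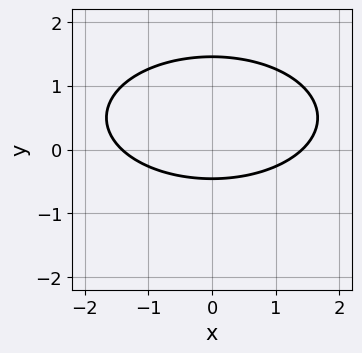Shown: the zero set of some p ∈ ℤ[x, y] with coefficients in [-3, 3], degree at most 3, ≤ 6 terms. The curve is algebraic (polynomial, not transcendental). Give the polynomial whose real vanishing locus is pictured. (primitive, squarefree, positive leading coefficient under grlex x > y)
x^2 + 3*y^2 - 3*y - 2

deg p = 2.
Symmetries: it's symmetric under x → −x, forcing even powers of x.
Together with the visible shape, these determine p as stated.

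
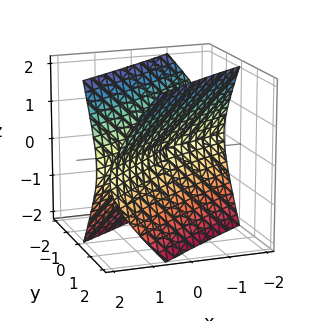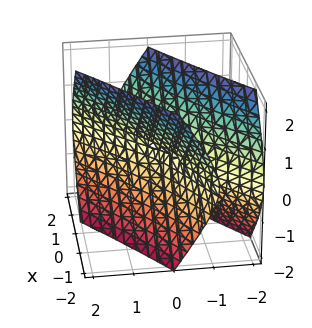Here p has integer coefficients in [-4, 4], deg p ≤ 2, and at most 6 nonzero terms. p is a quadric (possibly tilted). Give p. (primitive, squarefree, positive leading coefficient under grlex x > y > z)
1. deg p = 2. A generic line meets the surface in up to 2 points.
2. Checking where it meets the axes: it meets the y-axis at y = 0 (among the integer gridlines); it crosses the z-axis at the gridline z = 0.
3. Together with the visible shape, these determine p as stated.

x^2 - 3*x*y + 2*y^2 - z^2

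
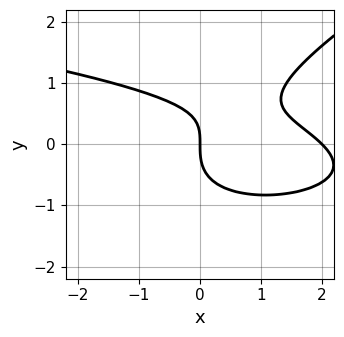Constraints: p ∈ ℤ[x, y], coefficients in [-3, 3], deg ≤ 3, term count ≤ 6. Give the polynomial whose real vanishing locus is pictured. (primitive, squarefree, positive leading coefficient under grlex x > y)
x*y^2 - 2*y^3 + x^2 + x*y - 2*x

(a) The degree is 3 — no degree-2 curve has this shape.
(b) Against the integer gridlines: the x-axis gridline crossings are at x ∈ {0, 2}; one y-axis crossing is at y = 0.
(c) Together with the visible shape, these determine p as stated.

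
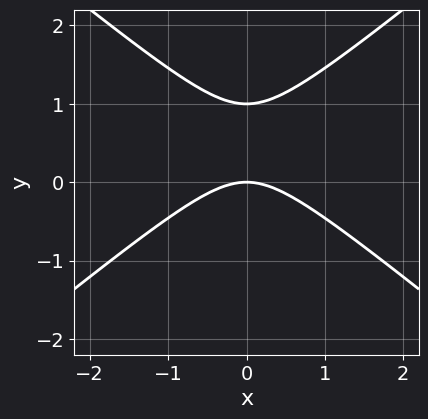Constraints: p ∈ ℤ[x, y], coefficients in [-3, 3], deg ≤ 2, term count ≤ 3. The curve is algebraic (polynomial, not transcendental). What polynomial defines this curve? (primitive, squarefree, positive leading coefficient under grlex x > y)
2*x^2 - 3*y^2 + 3*y

1. deg p = 2.
2. Symmetries: it's symmetric under x → −x, forcing even powers of x.
3. Checking where it meets the axes: the y-axis gridline crossings are at y ∈ {0, 1}; one x-axis crossing is at x = 0.
4. The integer polynomial consistent with all of this is the stated p.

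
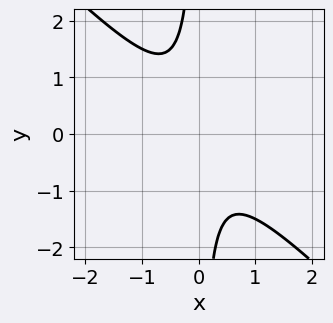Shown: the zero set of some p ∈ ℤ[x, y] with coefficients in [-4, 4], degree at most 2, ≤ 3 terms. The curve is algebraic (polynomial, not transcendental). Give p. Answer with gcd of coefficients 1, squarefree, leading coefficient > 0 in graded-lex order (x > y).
2*x^2 + 2*x*y + 1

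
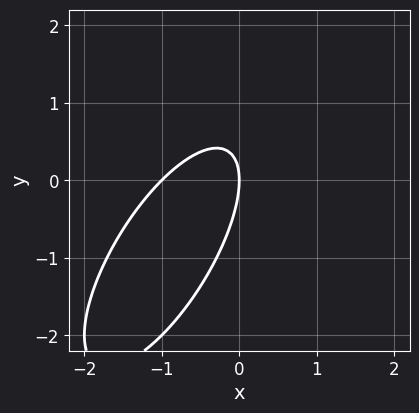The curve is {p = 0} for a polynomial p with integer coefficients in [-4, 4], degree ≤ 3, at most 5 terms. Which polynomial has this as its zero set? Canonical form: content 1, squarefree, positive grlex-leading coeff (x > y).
2*x^2 - 2*x*y + y^2 + 2*x

1. deg p = 2.
2. From the axis intercepts and sections: one y-axis crossing is at y = 0; the x-axis gridline crossings are at x ∈ {-1, 0}.
3. Putting this together gives p.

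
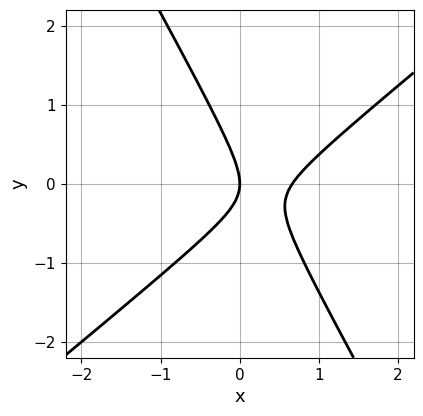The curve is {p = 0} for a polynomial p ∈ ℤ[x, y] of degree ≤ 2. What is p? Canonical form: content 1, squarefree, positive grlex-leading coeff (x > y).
(a) The degree is 2 — a generic line meets the curve in up to 2 points.
(b) Checking where it meets the axes: it meets the y-axis at y = 0 (among the integer gridlines); it meets the x-axis at x = 0 (among the integer gridlines).
(c) Solving for integer coefficients yields p as stated.

3*x^2 - 2*x*y - 2*y^2 - 2*x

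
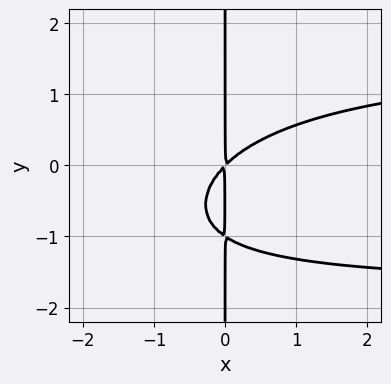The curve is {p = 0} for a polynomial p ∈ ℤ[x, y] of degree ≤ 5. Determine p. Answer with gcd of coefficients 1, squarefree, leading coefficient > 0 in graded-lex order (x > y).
x^2*y^2 + 3*x*y^2 - 3*x^2 + 3*x*y

1. deg p = 4. The shape is more complex than any degree-3 curve.
2. From the axis intercepts and sections: every point of the y-axis in the box is on the curve.
3. Matching integer coefficients to the picture gives p.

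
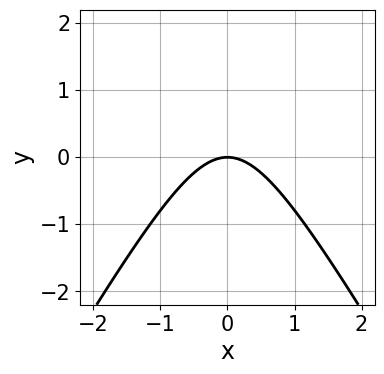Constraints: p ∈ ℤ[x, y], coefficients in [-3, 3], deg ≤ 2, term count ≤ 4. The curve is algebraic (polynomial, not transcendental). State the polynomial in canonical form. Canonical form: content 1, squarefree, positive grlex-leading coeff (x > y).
3*x^2 - y^2 + 3*y

1. deg p = 2. The shape is more complex than any degree-1 curve.
2. Symmetries: it's symmetric under x → −x, forcing even powers of x.
3. Reading off the gridlines: it meets the x-axis at x = 0 (among the integer gridlines); it meets the y-axis at y = 0 (among the integer gridlines).
4. Assembling these constraints gives the stated polynomial.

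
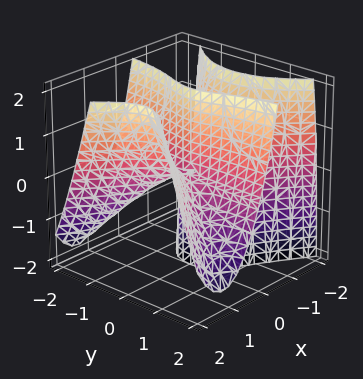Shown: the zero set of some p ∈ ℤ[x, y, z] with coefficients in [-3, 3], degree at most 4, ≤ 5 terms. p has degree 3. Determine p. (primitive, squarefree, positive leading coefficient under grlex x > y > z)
First, deg p = 3. A generic line meets the surface in up to 3 points.
Then, checking where it meets the axes: every point of the z-axis in the box is on the surface; it crosses the x-axis at the gridline x = 0; the visible y-axis segment lies entirely on the surface.
Finally, assembling these constraints gives the stated polynomial.

2*x^3 - 3*x*y^2 - y^2*z - 2*x*z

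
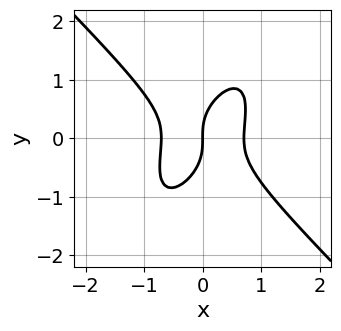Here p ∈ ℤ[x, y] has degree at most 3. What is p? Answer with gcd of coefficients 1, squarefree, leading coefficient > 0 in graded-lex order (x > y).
2*x^3 - x*y^2 + y^3 - x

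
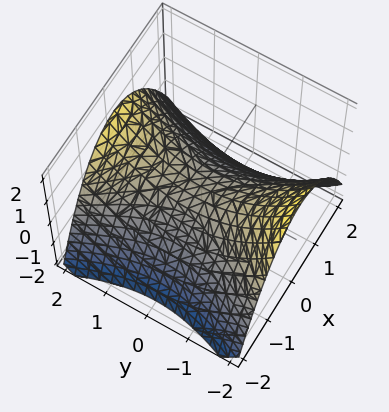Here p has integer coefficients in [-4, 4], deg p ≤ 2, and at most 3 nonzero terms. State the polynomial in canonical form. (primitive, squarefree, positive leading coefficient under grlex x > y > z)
First, deg p = 2. A saddle surface; a quadric.
Next, symmetries: mirror symmetry x ↦ −x ⇒ only even powers of x; the y ↦ −y reflection is a symmetry, so y appears only in even powers.
Then, against the integer gridlines: it meets the z-axis at z = 0 (among the integer gridlines); it meets the y-axis at y = 0 (among the integer gridlines); it crosses the x-axis at the gridline x = 0.
Finally, these observations pin down the coefficients.

2*x^2 - y^2 + 3*z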